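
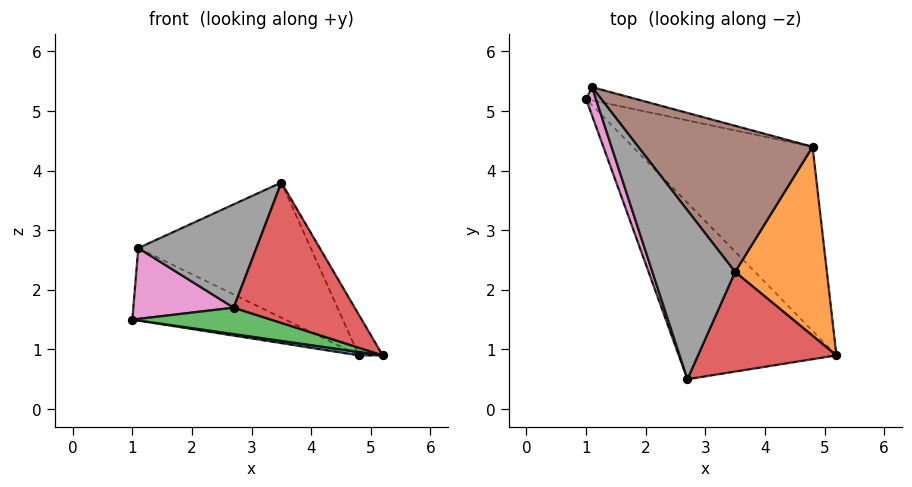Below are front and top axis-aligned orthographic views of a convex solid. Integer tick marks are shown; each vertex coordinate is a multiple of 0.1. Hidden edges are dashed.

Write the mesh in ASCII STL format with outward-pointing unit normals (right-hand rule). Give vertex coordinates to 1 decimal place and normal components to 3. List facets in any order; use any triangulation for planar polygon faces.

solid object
 facet normal -0.160 -0.018 -0.987
  outer loop
   vertex 4.8 4.4 0.9
   vertex 5.2 0.9 0.9
   vertex 1.0 5.2 1.5
  endloop
 endfacet
 facet normal 0.879 0.100 0.467
  outer loop
   vertex 3.5 2.3 3.8
   vertex 5.2 0.9 0.9
   vertex 4.8 4.4 0.9
  endloop
 endfacet
 facet normal -0.281 -0.142 -0.949
  outer loop
   vertex 2.7 0.5 1.7
   vertex 1.0 5.2 1.5
   vertex 5.2 0.9 0.9
  endloop
 endfacet
 facet normal 0.301 -0.778 0.552
  outer loop
   vertex 2.7 0.5 1.7
   vertex 5.2 0.9 0.9
   vertex 3.5 2.3 3.8
  endloop
 endfacet
 facet normal 0.176 0.968 -0.176
  outer loop
   vertex 1.1 5.4 2.7
   vertex 4.8 4.4 0.9
   vertex 1.0 5.2 1.5
  endloop
 endfacet
 facet normal 0.476 0.597 0.646
  outer loop
   vertex 1.1 5.4 2.7
   vertex 3.5 2.3 3.8
   vertex 4.8 4.4 0.9
  endloop
 endfacet
 facet normal -0.934 -0.332 0.133
  outer loop
   vertex 1.1 5.4 2.7
   vertex 1.0 5.2 1.5
   vertex 2.7 0.5 1.7
  endloop
 endfacet
 facet normal -0.729 -0.357 0.584
  outer loop
   vertex 1.1 5.4 2.7
   vertex 2.7 0.5 1.7
   vertex 3.5 2.3 3.8
  endloop
 endfacet
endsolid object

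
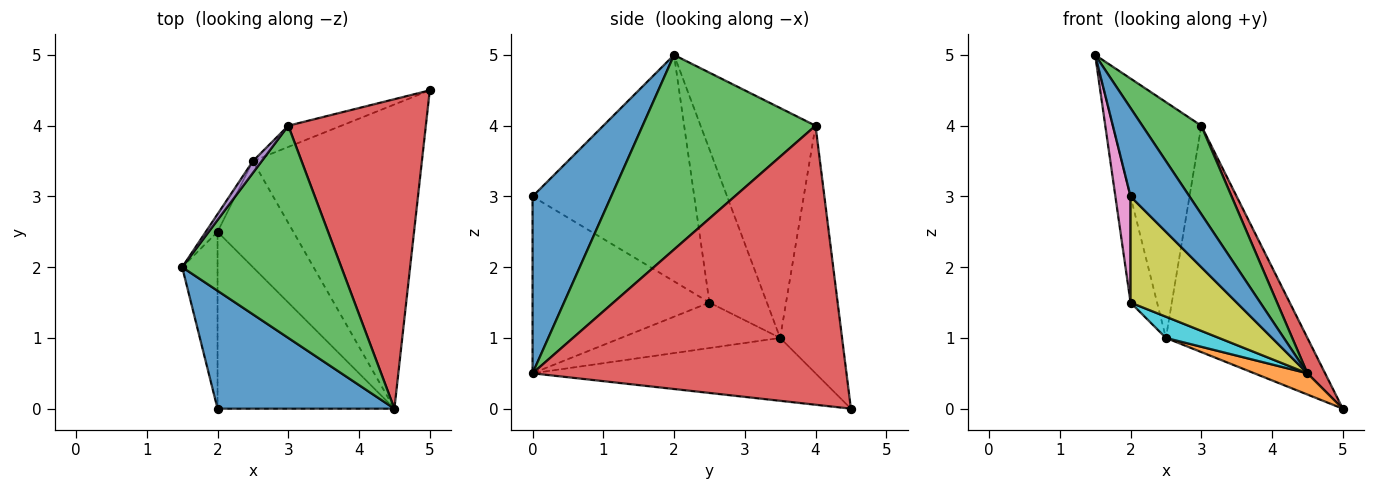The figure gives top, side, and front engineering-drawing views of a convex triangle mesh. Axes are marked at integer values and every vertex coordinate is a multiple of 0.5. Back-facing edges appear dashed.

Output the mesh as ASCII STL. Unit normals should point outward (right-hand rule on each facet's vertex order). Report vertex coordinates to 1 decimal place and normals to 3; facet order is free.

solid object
 facet normal 0.625 -0.469 0.625
  outer loop
   vertex 2.0 0.0 3.0
   vertex 4.5 0.0 0.5
   vertex 1.5 2.0 5.0
  endloop
 endfacet
 facet normal -0.348 -0.065 -0.935
  outer loop
   vertex 2.5 3.5 1.0
   vertex 5.0 4.5 0.0
   vertex 4.5 0.0 0.5
  endloop
 endfacet
 facet normal 0.748 -0.255 0.612
  outer loop
   vertex 3.0 4.0 4.0
   vertex 1.5 2.0 5.0
   vertex 4.5 0.0 0.5
  endloop
 endfacet
 facet normal 0.896 -0.050 0.442
  outer loop
   vertex 3.0 4.0 4.0
   vertex 4.5 0.0 0.5
   vertex 5.0 4.5 0.0
  endloop
 endfacet
 facet normal -0.792 0.609 0.030
  outer loop
   vertex 3.0 4.0 4.0
   vertex 2.5 3.5 1.0
   vertex 1.5 2.0 5.0
  endloop
 endfacet
 facet normal -0.399 0.913 -0.086
  outer loop
   vertex 3.0 4.0 4.0
   vertex 5.0 4.5 0.0
   vertex 2.5 3.5 1.0
  endloop
 endfacet
 facet normal -0.984 -0.092 -0.154
  outer loop
   vertex 2.0 2.5 1.5
   vertex 2.0 0.0 3.0
   vertex 1.5 2.0 5.0
  endloop
 endfacet
 facet normal -0.906 0.418 -0.070
  outer loop
   vertex 2.0 2.5 1.5
   vertex 1.5 2.0 5.0
   vertex 2.5 3.5 1.0
  endloop
 endfacet
 facet normal -0.651 -0.391 -0.651
  outer loop
   vertex 2.0 2.5 1.5
   vertex 4.5 0.0 0.5
   vertex 2.0 0.0 3.0
  endloop
 endfacet
 facet normal -0.507 -0.169 -0.845
  outer loop
   vertex 2.0 2.5 1.5
   vertex 2.5 3.5 1.0
   vertex 4.5 0.0 0.5
  endloop
 endfacet
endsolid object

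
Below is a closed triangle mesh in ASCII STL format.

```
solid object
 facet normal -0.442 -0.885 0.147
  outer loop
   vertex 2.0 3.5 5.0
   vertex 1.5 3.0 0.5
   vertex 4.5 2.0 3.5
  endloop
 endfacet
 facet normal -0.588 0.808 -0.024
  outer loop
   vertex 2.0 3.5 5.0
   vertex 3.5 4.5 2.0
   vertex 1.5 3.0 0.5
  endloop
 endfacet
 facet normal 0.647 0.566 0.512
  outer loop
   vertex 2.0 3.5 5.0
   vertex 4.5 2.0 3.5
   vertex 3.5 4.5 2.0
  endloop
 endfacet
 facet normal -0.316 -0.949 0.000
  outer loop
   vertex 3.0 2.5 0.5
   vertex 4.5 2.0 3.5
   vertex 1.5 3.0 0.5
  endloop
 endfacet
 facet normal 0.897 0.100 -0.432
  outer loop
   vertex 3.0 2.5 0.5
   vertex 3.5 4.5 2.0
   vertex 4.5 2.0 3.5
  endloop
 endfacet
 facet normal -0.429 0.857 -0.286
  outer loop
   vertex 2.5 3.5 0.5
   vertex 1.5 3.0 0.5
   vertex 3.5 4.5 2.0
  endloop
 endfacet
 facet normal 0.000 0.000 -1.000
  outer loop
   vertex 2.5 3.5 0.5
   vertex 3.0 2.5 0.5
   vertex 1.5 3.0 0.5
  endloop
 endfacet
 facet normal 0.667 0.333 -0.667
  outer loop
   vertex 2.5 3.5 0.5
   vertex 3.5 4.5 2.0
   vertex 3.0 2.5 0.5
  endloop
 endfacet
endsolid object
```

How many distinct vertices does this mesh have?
6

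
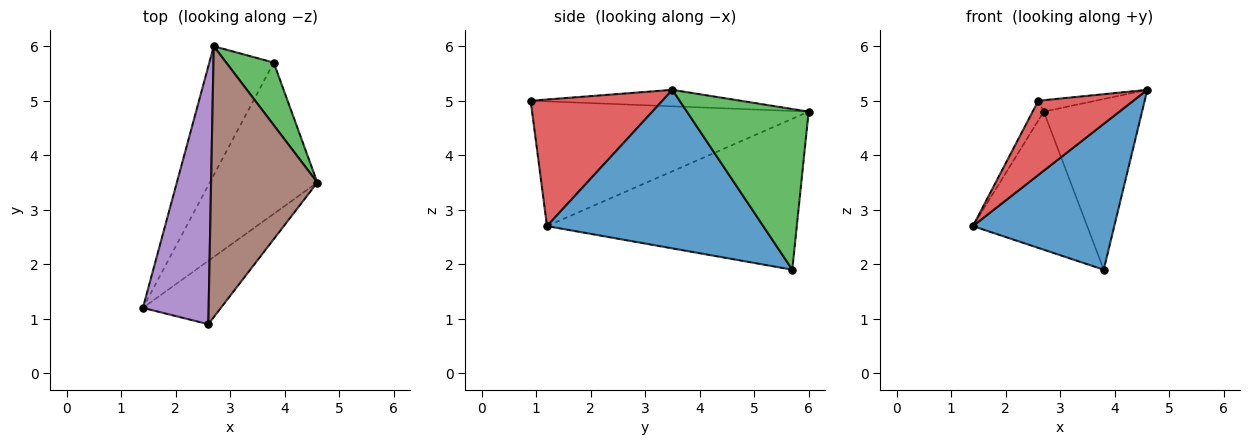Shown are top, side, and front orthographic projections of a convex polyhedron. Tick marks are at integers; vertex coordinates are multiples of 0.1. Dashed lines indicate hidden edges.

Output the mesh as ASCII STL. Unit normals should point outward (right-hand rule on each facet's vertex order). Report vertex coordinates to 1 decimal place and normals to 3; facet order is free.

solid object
 facet normal 0.728 -0.476 -0.494
  outer loop
   vertex 3.8 5.7 1.9
   vertex 4.6 3.5 5.2
   vertex 1.4 1.2 2.7
  endloop
 endfacet
 facet normal -0.848 0.388 -0.362
  outer loop
   vertex 3.8 5.7 1.9
   vertex 1.4 1.2 2.7
   vertex 2.7 6.0 4.8
  endloop
 endfacet
 facet normal 0.758 0.612 0.224
  outer loop
   vertex 3.8 5.7 1.9
   vertex 2.7 6.0 4.8
   vertex 4.6 3.5 5.2
  endloop
 endfacet
 facet normal 0.725 -0.524 -0.447
  outer loop
   vertex 2.6 0.9 5.0
   vertex 1.4 1.2 2.7
   vertex 4.6 3.5 5.2
  endloop
 endfacet
 facet normal -0.884 0.036 0.466
  outer loop
   vertex 2.6 0.9 5.0
   vertex 2.7 6.0 4.8
   vertex 1.4 1.2 2.7
  endloop
 endfacet
 facet normal -0.153 0.042 0.987
  outer loop
   vertex 2.6 0.9 5.0
   vertex 4.6 3.5 5.2
   vertex 2.7 6.0 4.8
  endloop
 endfacet
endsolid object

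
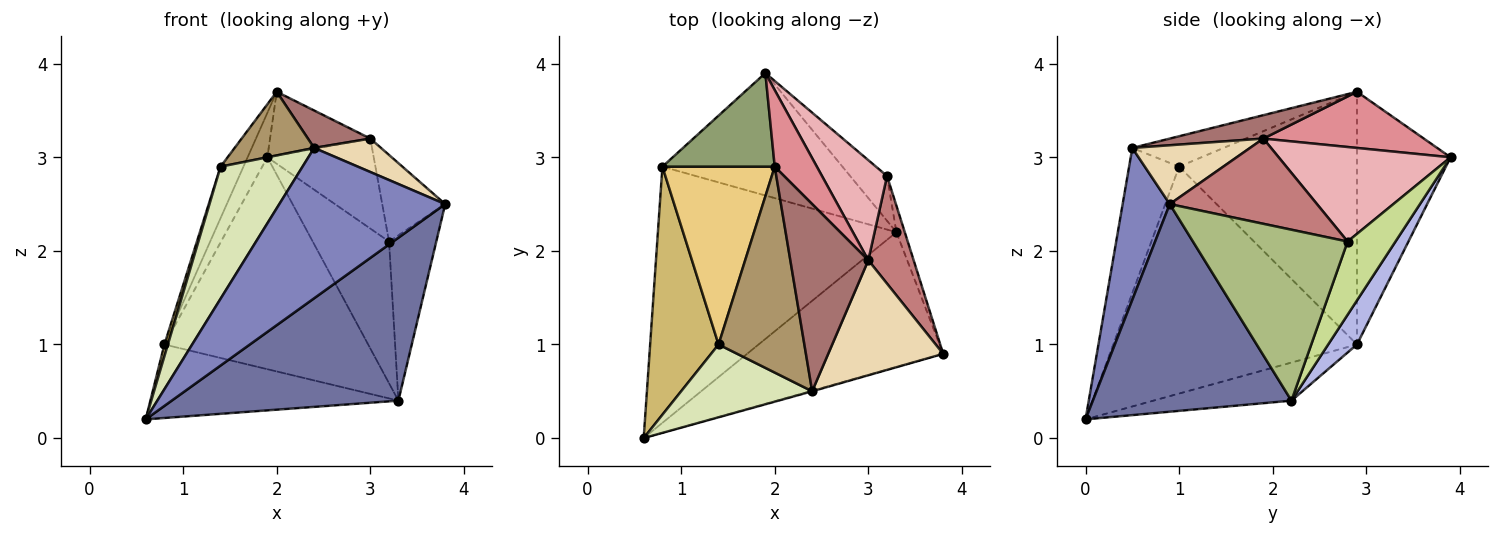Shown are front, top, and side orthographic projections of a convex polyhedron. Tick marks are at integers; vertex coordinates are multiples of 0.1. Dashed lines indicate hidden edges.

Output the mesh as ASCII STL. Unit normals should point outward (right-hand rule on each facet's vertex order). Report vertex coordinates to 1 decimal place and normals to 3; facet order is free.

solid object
 facet normal 0.559 -0.639 -0.528
  outer loop
   vertex 3.3 2.2 0.4
   vertex 3.8 0.9 2.5
   vertex 0.6 0.0 0.2
  endloop
 endfacet
 facet normal 0.273 -0.962 -0.004
  outer loop
   vertex 2.4 0.5 3.1
   vertex 0.6 0.0 0.2
   vertex 3.8 0.9 2.5
  endloop
 endfacet
 facet normal -0.152 0.273 -0.950
  outer loop
   vertex 0.8 2.9 1.0
   vertex 3.3 2.2 0.4
   vertex 0.6 0.0 0.2
  endloop
 endfacet
 facet normal 0.121 0.859 -0.497
  outer loop
   vertex 0.8 2.9 1.0
   vertex 1.9 3.9 3.0
   vertex 3.3 2.2 0.4
  endloop
 endfacet
 facet normal -0.897 0.189 0.399
  outer loop
   vertex 0.8 2.9 1.0
   vertex 2.0 2.9 3.7
   vertex 1.9 3.9 3.0
  endloop
 endfacet
 facet normal 0.955 0.292 -0.047
  outer loop
   vertex 3.2 2.8 2.1
   vertex 3.8 0.9 2.5
   vertex 3.3 2.2 0.4
  endloop
 endfacet
 facet normal 0.513 0.818 -0.259
  outer loop
   vertex 3.2 2.8 2.1
   vertex 3.3 2.2 0.4
   vertex 1.9 3.9 3.0
  endloop
 endfacet
 facet normal -0.471 -0.772 0.426
  outer loop
   vertex 1.4 1.0 2.9
   vertex 0.6 0.0 0.2
   vertex 2.4 0.5 3.1
  endloop
 endfacet
 facet normal -0.321 -0.280 0.905
  outer loop
   vertex 1.4 1.0 2.9
   vertex 2.4 0.5 3.1
   vertex 2.0 2.9 3.7
  endloop
 endfacet
 facet normal -0.957 -0.014 0.289
  outer loop
   vertex 1.4 1.0 2.9
   vertex 0.8 2.9 1.0
   vertex 0.6 0.0 0.2
  endloop
 endfacet
 facet normal -0.908 0.117 0.403
  outer loop
   vertex 1.4 1.0 2.9
   vertex 2.0 2.9 3.7
   vertex 0.8 2.9 1.0
  endloop
 endfacet
 facet normal 0.441 -0.251 0.862
  outer loop
   vertex 3.0 1.9 3.2
   vertex 2.4 0.5 3.1
   vertex 3.8 0.9 2.5
  endloop
 endfacet
 facet normal 0.282 -0.188 0.941
  outer loop
   vertex 3.0 1.9 3.2
   vertex 2.0 2.9 3.7
   vertex 2.4 0.5 3.1
  endloop
 endfacet
 facet normal 0.826 0.353 0.439
  outer loop
   vertex 3.0 1.9 3.2
   vertex 3.8 0.9 2.5
   vertex 3.2 2.8 2.1
  endloop
 endfacet
 facet normal 0.716 0.447 0.537
  outer loop
   vertex 3.0 1.9 3.2
   vertex 1.9 3.9 3.0
   vertex 2.0 2.9 3.7
  endloop
 endfacet
 facet normal 0.734 0.454 0.505
  outer loop
   vertex 3.0 1.9 3.2
   vertex 3.2 2.8 2.1
   vertex 1.9 3.9 3.0
  endloop
 endfacet
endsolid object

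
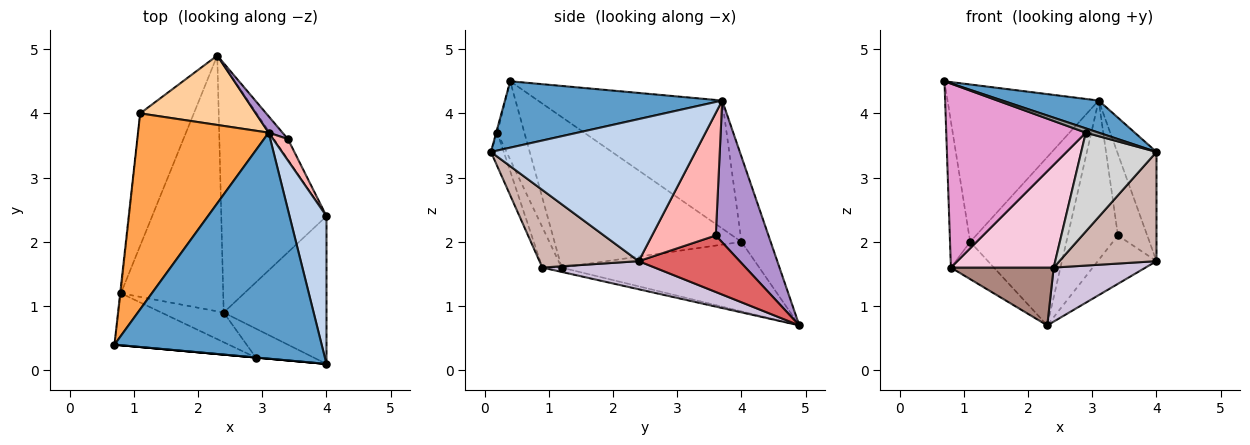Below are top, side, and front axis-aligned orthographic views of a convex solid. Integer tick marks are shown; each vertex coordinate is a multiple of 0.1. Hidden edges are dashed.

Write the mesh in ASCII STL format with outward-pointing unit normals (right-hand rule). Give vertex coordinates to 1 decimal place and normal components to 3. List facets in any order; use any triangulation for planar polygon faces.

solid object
 facet normal 0.302 -0.134 0.944
  outer loop
   vertex 3.1 3.7 4.2
   vertex 0.7 0.4 4.5
   vertex 4.0 0.1 3.4
  endloop
 endfacet
 facet normal 0.951 0.183 0.247
  outer loop
   vertex 3.1 3.7 4.2
   vertex 4.0 0.1 3.4
   vertex 4.0 2.4 1.7
  endloop
 endfacet
 facet normal -0.607 0.498 0.620
  outer loop
   vertex 1.1 4.0 2.0
   vertex 0.7 0.4 4.5
   vertex 3.1 3.7 4.2
  endloop
 endfacet
 facet normal -0.270 0.890 0.367
  outer loop
   vertex 1.1 4.0 2.0
   vertex 3.1 3.7 4.2
   vertex 2.3 4.9 0.7
  endloop
 endfacet
 facet normal -0.994 0.107 -0.005
  outer loop
   vertex 1.1 4.0 2.0
   vertex 0.8 1.2 1.6
   vertex 0.7 0.4 4.5
  endloop
 endfacet
 facet normal -0.780 0.170 -0.602
  outer loop
   vertex 1.1 4.0 2.0
   vertex 2.3 4.9 0.7
   vertex 0.8 1.2 1.6
  endloop
 endfacet
 facet normal 0.846 0.492 -0.208
  outer loop
   vertex 3.4 3.6 2.1
   vertex 4.0 2.4 1.7
   vertex 2.3 4.9 0.7
  endloop
 endfacet
 facet normal 0.903 0.415 0.109
  outer loop
   vertex 3.4 3.6 2.1
   vertex 3.1 3.7 4.2
   vertex 4.0 2.4 1.7
  endloop
 endfacet
 facet normal 0.723 0.687 0.071
  outer loop
   vertex 3.4 3.6 2.1
   vertex 2.3 4.9 0.7
   vertex 3.1 3.7 4.2
  endloop
 endfacet
 facet normal 0.253 -0.206 -0.945
  outer loop
   vertex 2.4 0.9 1.6
   vertex 2.3 4.9 0.7
   vertex 4.0 2.4 1.7
  endloop
 endfacet
 facet normal -0.041 -0.220 -0.975
  outer loop
   vertex 2.4 0.9 1.6
   vertex 0.8 1.2 1.6
   vertex 2.3 4.9 0.7
  endloop
 endfacet
 facet normal 0.519 -0.508 -0.687
  outer loop
   vertex 2.4 0.9 1.6
   vertex 4.0 2.4 1.7
   vertex 4.0 0.1 3.4
  endloop
 endfacet
 facet normal -0.183 -0.946 -0.267
  outer loop
   vertex 2.9 0.2 3.7
   vertex 0.7 0.4 4.5
   vertex 0.8 1.2 1.6
  endloop
 endfacet
 facet normal -0.177 -0.946 -0.273
  outer loop
   vertex 2.9 0.2 3.7
   vertex 0.8 1.2 1.6
   vertex 2.4 0.9 1.6
  endloop
 endfacet
 facet normal -0.091 -0.996 0.000
  outer loop
   vertex 2.9 0.2 3.7
   vertex 4.0 0.1 3.4
   vertex 0.7 0.4 4.5
  endloop
 endfacet
 facet normal -0.162 -0.947 -0.277
  outer loop
   vertex 2.9 0.2 3.7
   vertex 2.4 0.9 1.6
   vertex 4.0 0.1 3.4
  endloop
 endfacet
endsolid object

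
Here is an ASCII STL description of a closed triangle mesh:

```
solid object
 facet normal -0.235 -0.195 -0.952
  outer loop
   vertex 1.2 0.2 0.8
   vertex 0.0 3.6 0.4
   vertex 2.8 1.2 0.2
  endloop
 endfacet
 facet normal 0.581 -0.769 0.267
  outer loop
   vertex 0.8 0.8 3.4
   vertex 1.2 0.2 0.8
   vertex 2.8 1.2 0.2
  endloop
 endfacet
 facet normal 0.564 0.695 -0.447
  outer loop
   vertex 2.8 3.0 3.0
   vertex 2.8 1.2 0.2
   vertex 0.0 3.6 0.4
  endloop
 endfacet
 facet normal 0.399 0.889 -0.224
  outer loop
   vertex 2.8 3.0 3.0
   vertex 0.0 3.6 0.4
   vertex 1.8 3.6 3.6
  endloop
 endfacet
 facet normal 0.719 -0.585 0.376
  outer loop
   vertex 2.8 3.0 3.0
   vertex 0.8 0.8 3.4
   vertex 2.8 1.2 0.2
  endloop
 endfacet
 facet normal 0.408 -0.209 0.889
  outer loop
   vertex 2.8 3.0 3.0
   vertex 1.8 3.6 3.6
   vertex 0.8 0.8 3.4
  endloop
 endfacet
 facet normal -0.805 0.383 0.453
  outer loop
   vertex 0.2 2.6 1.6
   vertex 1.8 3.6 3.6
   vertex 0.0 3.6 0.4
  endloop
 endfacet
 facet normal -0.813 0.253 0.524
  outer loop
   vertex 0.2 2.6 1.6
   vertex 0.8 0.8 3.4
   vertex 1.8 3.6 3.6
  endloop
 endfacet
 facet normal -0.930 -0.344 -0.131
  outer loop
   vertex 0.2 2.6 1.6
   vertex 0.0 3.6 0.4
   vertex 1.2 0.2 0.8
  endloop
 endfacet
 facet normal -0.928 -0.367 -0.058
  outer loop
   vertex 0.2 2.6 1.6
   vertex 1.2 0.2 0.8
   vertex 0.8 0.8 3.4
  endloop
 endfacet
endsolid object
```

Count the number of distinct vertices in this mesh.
7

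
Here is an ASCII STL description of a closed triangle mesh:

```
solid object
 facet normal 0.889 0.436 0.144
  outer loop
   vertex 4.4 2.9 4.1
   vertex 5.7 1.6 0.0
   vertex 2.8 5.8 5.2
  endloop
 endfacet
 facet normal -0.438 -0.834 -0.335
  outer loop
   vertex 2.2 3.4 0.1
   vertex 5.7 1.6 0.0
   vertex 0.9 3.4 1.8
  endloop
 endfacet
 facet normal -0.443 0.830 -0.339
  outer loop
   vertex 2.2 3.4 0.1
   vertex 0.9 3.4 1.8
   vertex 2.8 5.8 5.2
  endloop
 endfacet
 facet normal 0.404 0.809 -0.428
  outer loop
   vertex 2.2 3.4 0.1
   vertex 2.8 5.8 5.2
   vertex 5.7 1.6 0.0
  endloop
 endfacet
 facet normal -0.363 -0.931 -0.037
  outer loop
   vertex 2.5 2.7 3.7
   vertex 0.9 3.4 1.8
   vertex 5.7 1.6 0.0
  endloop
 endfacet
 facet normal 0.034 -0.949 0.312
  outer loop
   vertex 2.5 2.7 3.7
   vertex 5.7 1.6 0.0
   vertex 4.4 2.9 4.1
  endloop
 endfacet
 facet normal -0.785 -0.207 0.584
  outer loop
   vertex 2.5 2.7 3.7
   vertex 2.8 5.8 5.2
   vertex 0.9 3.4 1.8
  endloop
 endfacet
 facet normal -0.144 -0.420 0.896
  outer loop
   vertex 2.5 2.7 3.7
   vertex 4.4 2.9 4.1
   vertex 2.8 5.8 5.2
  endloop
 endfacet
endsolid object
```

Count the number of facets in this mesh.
8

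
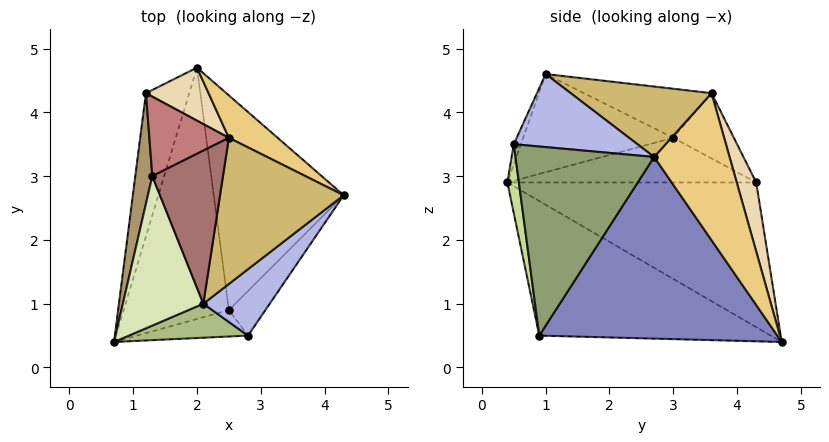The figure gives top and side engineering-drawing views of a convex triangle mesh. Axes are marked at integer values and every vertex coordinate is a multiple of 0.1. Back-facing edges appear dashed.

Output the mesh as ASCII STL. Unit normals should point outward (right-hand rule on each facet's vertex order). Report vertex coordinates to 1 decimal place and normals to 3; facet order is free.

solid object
 facet normal -0.782 -0.119 -0.611
  outer loop
   vertex 2.5 0.9 0.5
   vertex 0.7 0.4 2.9
   vertex 2.0 4.7 0.4
  endloop
 endfacet
 facet normal 0.810 0.091 -0.579
  outer loop
   vertex 2.5 0.9 0.5
   vertex 2.0 4.7 0.4
   vertex 4.3 2.7 3.3
  endloop
 endfacet
 facet normal -0.951 0.122 -0.285
  outer loop
   vertex 1.2 4.3 2.9
   vertex 2.0 4.7 0.4
   vertex 0.7 0.4 2.9
  endloop
 endfacet
 facet normal 0.677 -0.405 0.615
  outer loop
   vertex 2.8 0.5 3.5
   vertex 4.3 2.7 3.3
   vertex 2.1 1.0 4.6
  endloop
 endfacet
 facet normal 0.809 -0.566 -0.156
  outer loop
   vertex 2.8 0.5 3.5
   vertex 2.5 0.9 0.5
   vertex 4.3 2.7 3.3
  endloop
 endfacet
 facet normal -0.064 -0.923 0.379
  outer loop
   vertex 2.8 0.5 3.5
   vertex 2.1 1.0 4.6
   vertex 0.7 0.4 2.9
  endloop
 endfacet
 facet normal 0.087 -0.986 -0.140
  outer loop
   vertex 2.8 0.5 3.5
   vertex 0.7 0.4 2.9
   vertex 2.5 0.9 0.5
  endloop
 endfacet
 facet normal -0.773 0.008 0.634
  outer loop
   vertex 1.3 3.0 3.6
   vertex 0.7 0.4 2.9
   vertex 2.1 1.0 4.6
  endloop
 endfacet
 facet normal -0.928 0.119 0.353
  outer loop
   vertex 1.3 3.0 3.6
   vertex 1.2 4.3 2.9
   vertex 0.7 0.4 2.9
  endloop
 endfacet
 facet normal 0.495 0.024 0.869
  outer loop
   vertex 2.5 3.6 4.3
   vertex 2.1 1.0 4.6
   vertex 4.3 2.7 3.3
  endloop
 endfacet
 facet normal 0.515 0.840 0.171
  outer loop
   vertex 2.5 3.6 4.3
   vertex 4.3 2.7 3.3
   vertex 2.0 4.7 0.4
  endloop
 endfacet
 facet normal 0.256 0.939 0.232
  outer loop
   vertex 2.5 3.6 4.3
   vertex 2.0 4.7 0.4
   vertex 1.2 4.3 2.9
  endloop
 endfacet
 facet normal -0.561 0.180 0.808
  outer loop
   vertex 2.5 3.6 4.3
   vertex 1.3 3.0 3.6
   vertex 2.1 1.0 4.6
  endloop
 endfacet
 facet normal -0.596 0.345 0.725
  outer loop
   vertex 2.5 3.6 4.3
   vertex 1.2 4.3 2.9
   vertex 1.3 3.0 3.6
  endloop
 endfacet
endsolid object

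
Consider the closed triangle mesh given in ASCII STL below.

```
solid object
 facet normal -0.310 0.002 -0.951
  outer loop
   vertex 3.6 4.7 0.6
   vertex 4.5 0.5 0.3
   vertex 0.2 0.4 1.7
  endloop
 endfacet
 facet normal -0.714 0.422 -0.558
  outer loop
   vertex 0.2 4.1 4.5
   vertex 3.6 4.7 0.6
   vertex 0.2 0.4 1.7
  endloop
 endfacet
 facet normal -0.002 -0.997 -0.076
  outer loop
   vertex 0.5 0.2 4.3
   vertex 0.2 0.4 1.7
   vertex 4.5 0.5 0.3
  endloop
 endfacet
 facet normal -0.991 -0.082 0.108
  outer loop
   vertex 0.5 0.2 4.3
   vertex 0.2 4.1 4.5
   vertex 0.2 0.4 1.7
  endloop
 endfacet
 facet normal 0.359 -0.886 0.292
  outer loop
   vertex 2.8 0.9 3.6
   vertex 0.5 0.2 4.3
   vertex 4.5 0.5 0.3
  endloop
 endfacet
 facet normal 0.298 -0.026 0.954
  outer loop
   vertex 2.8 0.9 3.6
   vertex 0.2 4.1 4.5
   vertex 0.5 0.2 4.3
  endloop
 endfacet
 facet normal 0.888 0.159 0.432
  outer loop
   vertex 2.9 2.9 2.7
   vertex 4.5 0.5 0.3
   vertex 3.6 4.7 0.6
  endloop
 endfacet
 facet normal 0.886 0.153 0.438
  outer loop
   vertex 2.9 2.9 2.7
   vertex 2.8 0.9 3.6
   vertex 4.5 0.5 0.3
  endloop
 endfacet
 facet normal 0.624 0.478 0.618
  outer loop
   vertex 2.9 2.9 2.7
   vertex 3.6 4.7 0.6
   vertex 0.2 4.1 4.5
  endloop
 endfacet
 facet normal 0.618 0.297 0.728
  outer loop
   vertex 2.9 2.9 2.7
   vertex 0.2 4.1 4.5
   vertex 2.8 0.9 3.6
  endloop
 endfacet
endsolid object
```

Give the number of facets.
10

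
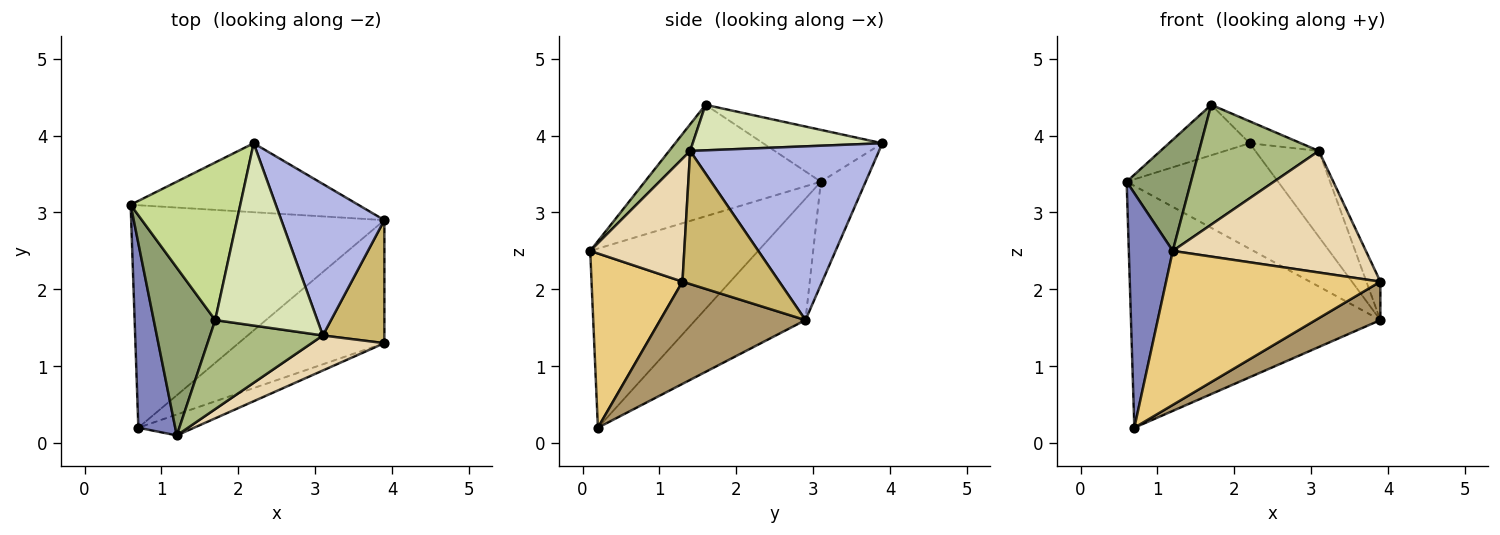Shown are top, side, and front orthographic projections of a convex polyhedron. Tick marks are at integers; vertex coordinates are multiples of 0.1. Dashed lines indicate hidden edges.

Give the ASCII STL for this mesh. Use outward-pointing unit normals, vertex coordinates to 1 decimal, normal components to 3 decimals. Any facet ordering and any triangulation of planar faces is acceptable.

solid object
 facet normal -0.309 0.700 -0.644
  outer loop
   vertex 0.7 0.2 0.2
   vertex 0.6 3.1 3.4
   vertex 3.9 2.9 1.6
  endloop
 endfacet
 facet normal -0.949 -0.248 0.195
  outer loop
   vertex 0.7 0.2 0.2
   vertex 1.2 0.1 2.5
   vertex 0.6 3.1 3.4
  endloop
 endfacet
 facet normal -0.240 0.813 -0.531
  outer loop
   vertex 2.2 3.9 3.9
   vertex 3.9 2.9 1.6
   vertex 0.6 3.1 3.4
  endloop
 endfacet
 facet normal 0.826 0.278 0.490
  outer loop
   vertex 2.2 3.9 3.9
   vertex 3.1 1.4 3.8
   vertex 3.9 2.9 1.6
  endloop
 endfacet
 facet normal -0.834 -0.305 0.460
  outer loop
   vertex 1.7 1.6 4.4
   vertex 0.6 3.1 3.4
   vertex 1.2 0.1 2.5
  endloop
 endfacet
 facet normal 0.140 -0.795 0.591
  outer loop
   vertex 1.7 1.6 4.4
   vertex 1.2 0.1 2.5
   vertex 3.1 1.4 3.8
  endloop
 endfacet
 facet normal -0.410 0.278 0.868
  outer loop
   vertex 1.7 1.6 4.4
   vertex 2.2 3.9 3.9
   vertex 0.6 3.1 3.4
  endloop
 endfacet
 facet normal 0.405 0.109 0.908
  outer loop
   vertex 1.7 1.6 4.4
   vertex 3.1 1.4 3.8
   vertex 2.2 3.9 3.9
  endloop
 endfacet
 facet normal 0.556 -0.248 -0.793
  outer loop
   vertex 3.9 1.3 2.1
   vertex 0.7 0.2 0.2
   vertex 3.9 2.9 1.6
  endloop
 endfacet
 facet normal 0.900 0.130 0.416
  outer loop
   vertex 3.9 1.3 2.1
   vertex 3.9 2.9 1.6
   vertex 3.1 1.4 3.8
  endloop
 endfacet
 facet normal 0.388 -0.913 -0.124
  outer loop
   vertex 3.9 1.3 2.1
   vertex 1.2 0.1 2.5
   vertex 0.7 0.2 0.2
  endloop
 endfacet
 facet normal 0.424 -0.870 0.251
  outer loop
   vertex 3.9 1.3 2.1
   vertex 3.1 1.4 3.8
   vertex 1.2 0.1 2.5
  endloop
 endfacet
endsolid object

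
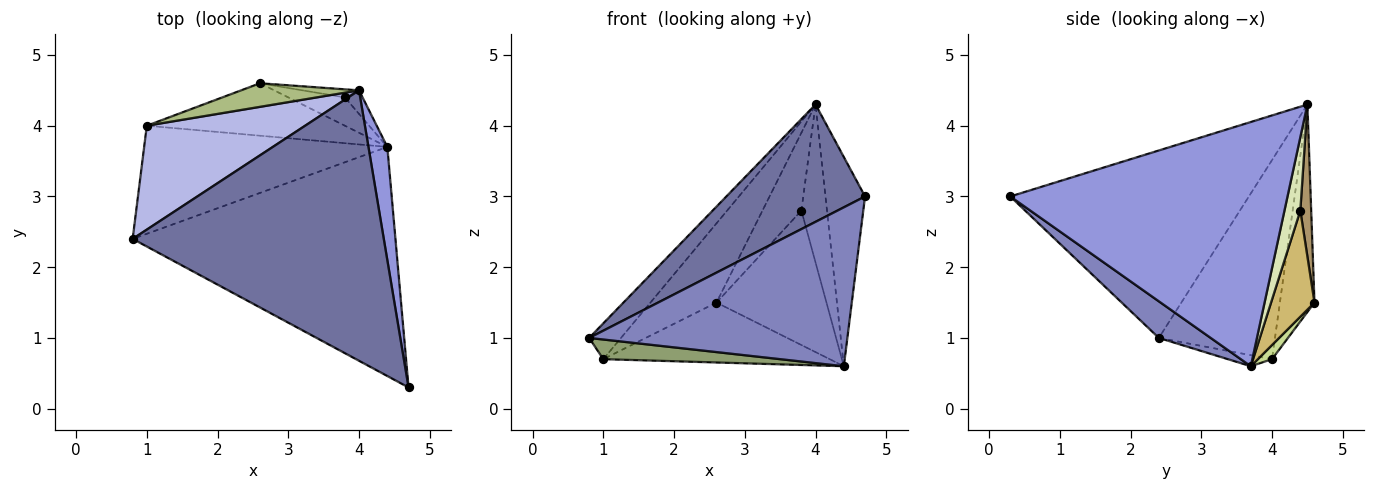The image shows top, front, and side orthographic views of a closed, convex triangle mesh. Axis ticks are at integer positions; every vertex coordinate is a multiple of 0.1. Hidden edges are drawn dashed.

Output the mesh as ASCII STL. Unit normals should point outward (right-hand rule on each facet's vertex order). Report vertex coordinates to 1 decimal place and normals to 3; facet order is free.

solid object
 facet normal -0.565 -0.328 0.757
  outer loop
   vertex 4.0 4.5 4.3
   vertex 0.8 2.4 1.0
   vertex 4.7 0.3 3.0
  endloop
 endfacet
 facet normal 0.114 -0.566 -0.816
  outer loop
   vertex 4.4 3.7 0.6
   vertex 4.7 0.3 3.0
   vertex 0.8 2.4 1.0
  endloop
 endfacet
 facet normal 0.987 0.141 0.076
  outer loop
   vertex 4.4 3.7 0.6
   vertex 4.0 4.5 4.3
   vertex 4.7 0.3 3.0
  endloop
 endfacet
 facet normal -0.765 0.210 0.609
  outer loop
   vertex 1.0 4.0 0.7
   vertex 0.8 2.4 1.0
   vertex 4.0 4.5 4.3
  endloop
 endfacet
 facet normal -0.045 -0.179 -0.983
  outer loop
   vertex 1.0 4.0 0.7
   vertex 4.4 3.7 0.6
   vertex 0.8 2.4 1.0
  endloop
 endfacet
 facet normal -0.449 0.857 0.255
  outer loop
   vertex 2.6 4.6 1.5
   vertex 1.0 4.0 0.7
   vertex 4.0 4.5 4.3
  endloop
 endfacet
 facet normal 0.047 0.752 -0.658
  outer loop
   vertex 2.6 4.6 1.5
   vertex 4.4 3.7 0.6
   vertex 1.0 4.0 0.7
  endloop
 endfacet
 facet normal 0.522 0.843 -0.126
  outer loop
   vertex 3.8 4.4 2.8
   vertex 4.0 4.5 4.3
   vertex 4.4 3.7 0.6
  endloop
 endfacet
 facet normal 0.268 0.958 -0.100
  outer loop
   vertex 3.8 4.4 2.8
   vertex 2.6 4.6 1.5
   vertex 4.0 4.5 4.3
  endloop
 endfacet
 facet normal 0.360 0.913 -0.192
  outer loop
   vertex 3.8 4.4 2.8
   vertex 4.4 3.7 0.6
   vertex 2.6 4.6 1.5
  endloop
 endfacet
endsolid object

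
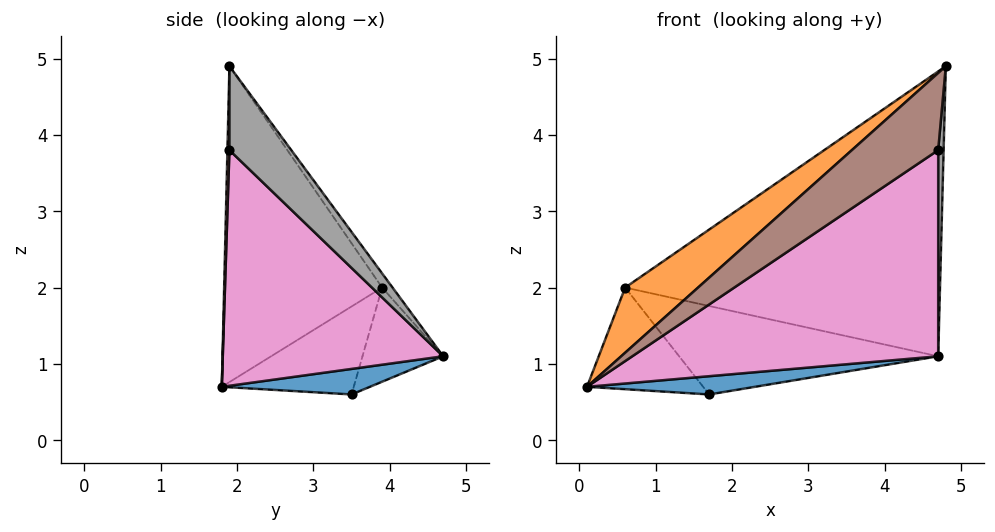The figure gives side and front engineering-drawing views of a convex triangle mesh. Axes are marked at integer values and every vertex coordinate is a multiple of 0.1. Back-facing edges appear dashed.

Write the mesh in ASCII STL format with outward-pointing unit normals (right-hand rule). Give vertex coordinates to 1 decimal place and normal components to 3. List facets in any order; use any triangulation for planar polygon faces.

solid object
 facet normal 0.277 -0.314 -0.908
  outer loop
   vertex 1.7 3.5 0.6
   vertex 4.7 4.7 1.1
   vertex 0.1 1.8 0.7
  endloop
 endfacet
 facet normal -0.634 -0.292 0.716
  outer loop
   vertex 0.6 3.9 2.0
   vertex 0.1 1.8 0.7
   vertex 4.8 1.9 4.9
  endloop
 endfacet
 facet normal -0.592 0.521 -0.614
  outer loop
   vertex 0.6 3.9 2.0
   vertex 1.7 3.5 0.6
   vertex 0.1 1.8 0.7
  endloop
 endfacet
 facet normal -0.027 0.804 0.593
  outer loop
   vertex 0.6 3.9 2.0
   vertex 4.8 1.9 4.9
   vertex 4.7 4.7 1.1
  endloop
 endfacet
 facet normal -0.265 0.852 -0.452
  outer loop
   vertex 0.6 3.9 2.0
   vertex 4.7 4.7 1.1
   vertex 1.7 3.5 0.6
  endloop
 endfacet
 facet normal 0.023 -1.000 -0.002
  outer loop
   vertex 4.7 1.9 3.8
   vertex 4.8 1.9 4.9
   vertex 0.1 1.8 0.7
  endloop
 endfacet
 facet normal 0.447 -0.621 -0.644
  outer loop
   vertex 4.7 1.9 3.8
   vertex 0.1 1.8 0.7
   vertex 4.7 4.7 1.1
  endloop
 endfacet
 facet normal 0.992 -0.087 -0.090
  outer loop
   vertex 4.7 1.9 3.8
   vertex 4.7 4.7 1.1
   vertex 4.8 1.9 4.9
  endloop
 endfacet
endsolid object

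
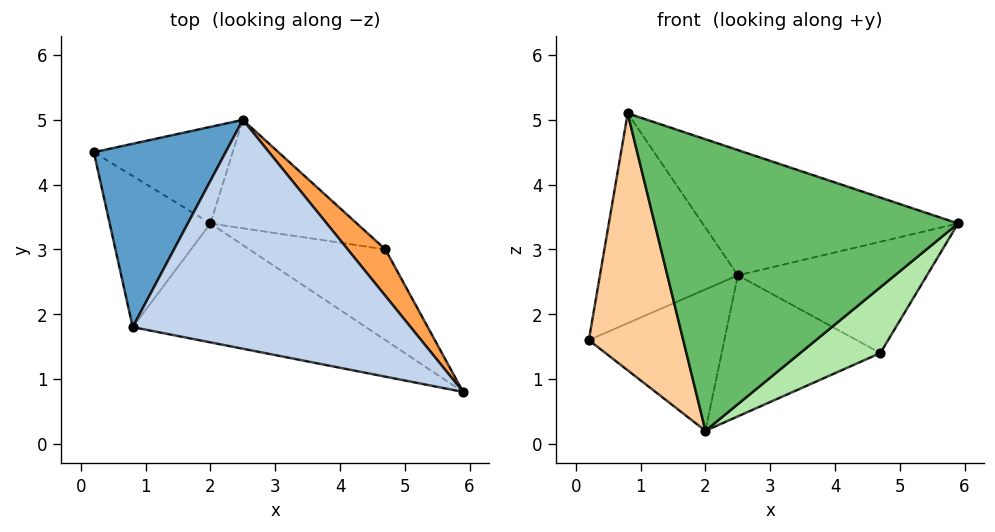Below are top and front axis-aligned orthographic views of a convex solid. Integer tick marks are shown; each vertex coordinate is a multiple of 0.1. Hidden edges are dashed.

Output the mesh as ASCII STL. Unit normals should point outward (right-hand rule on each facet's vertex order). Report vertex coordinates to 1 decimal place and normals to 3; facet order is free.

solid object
 facet normal -0.410 0.687 0.600
  outer loop
   vertex 2.5 5.0 2.6
   vertex 0.2 4.5 1.6
   vertex 0.8 1.8 5.1
  endloop
 endfacet
 facet normal 0.361 0.448 0.818
  outer loop
   vertex 2.5 5.0 2.6
   vertex 0.8 1.8 5.1
   vertex 5.9 0.8 3.4
  endloop
 endfacet
 facet normal 0.724 0.637 0.266
  outer loop
   vertex 4.7 3.0 1.4
   vertex 2.5 5.0 2.6
   vertex 5.9 0.8 3.4
  endloop
 endfacet
 facet normal -0.677 -0.634 -0.373
  outer loop
   vertex 2.0 3.4 0.2
   vertex 0.8 1.8 5.1
   vertex 0.2 4.5 1.6
  endloop
 endfacet
 facet normal -0.294 -0.885 -0.361
  outer loop
   vertex 2.0 3.4 0.2
   vertex 5.9 0.8 3.4
   vertex 0.8 1.8 5.1
  endloop
 endfacet
 facet normal 0.263 -0.566 -0.781
  outer loop
   vertex 2.0 3.4 0.2
   vertex 4.7 3.0 1.4
   vertex 5.9 0.8 3.4
  endloop
 endfacet
 facet normal 0.066 0.824 -0.563
  outer loop
   vertex 2.0 3.4 0.2
   vertex 0.2 4.5 1.6
   vertex 2.5 5.0 2.6
  endloop
 endfacet
 facet normal 0.362 0.739 -0.568
  outer loop
   vertex 2.0 3.4 0.2
   vertex 2.5 5.0 2.6
   vertex 4.7 3.0 1.4
  endloop
 endfacet
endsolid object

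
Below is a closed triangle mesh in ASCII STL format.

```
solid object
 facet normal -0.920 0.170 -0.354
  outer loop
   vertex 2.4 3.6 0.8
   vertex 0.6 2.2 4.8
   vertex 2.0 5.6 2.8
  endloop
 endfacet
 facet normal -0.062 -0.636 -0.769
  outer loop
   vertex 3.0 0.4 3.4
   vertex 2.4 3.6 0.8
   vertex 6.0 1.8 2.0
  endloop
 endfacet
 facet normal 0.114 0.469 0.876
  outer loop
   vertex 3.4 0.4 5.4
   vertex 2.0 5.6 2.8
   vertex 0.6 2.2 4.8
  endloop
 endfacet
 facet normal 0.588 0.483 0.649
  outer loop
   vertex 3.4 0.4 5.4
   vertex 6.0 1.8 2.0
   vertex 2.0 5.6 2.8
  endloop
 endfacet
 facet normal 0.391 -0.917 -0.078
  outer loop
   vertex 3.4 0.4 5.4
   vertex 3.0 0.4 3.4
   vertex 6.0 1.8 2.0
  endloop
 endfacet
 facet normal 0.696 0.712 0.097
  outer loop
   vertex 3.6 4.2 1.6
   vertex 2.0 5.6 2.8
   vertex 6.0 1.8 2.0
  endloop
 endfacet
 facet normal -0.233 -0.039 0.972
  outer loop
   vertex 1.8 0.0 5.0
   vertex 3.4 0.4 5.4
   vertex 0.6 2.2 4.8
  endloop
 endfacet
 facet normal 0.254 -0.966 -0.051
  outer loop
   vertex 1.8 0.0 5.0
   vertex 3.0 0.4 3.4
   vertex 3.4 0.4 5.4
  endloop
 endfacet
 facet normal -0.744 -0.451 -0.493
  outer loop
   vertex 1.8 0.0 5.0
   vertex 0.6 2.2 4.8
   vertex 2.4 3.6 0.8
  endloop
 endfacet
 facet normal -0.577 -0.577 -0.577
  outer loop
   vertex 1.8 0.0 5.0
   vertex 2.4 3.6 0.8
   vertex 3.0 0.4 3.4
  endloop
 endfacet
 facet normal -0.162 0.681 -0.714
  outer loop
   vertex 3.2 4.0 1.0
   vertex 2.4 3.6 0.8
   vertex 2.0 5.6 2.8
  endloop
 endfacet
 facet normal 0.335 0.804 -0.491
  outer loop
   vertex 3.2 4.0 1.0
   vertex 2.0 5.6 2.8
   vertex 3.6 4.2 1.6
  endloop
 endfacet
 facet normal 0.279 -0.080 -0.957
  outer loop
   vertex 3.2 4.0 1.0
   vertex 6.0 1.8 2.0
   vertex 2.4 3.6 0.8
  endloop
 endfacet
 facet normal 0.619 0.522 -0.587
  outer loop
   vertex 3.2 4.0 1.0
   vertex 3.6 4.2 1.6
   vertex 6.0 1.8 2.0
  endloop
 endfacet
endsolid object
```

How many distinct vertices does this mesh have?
9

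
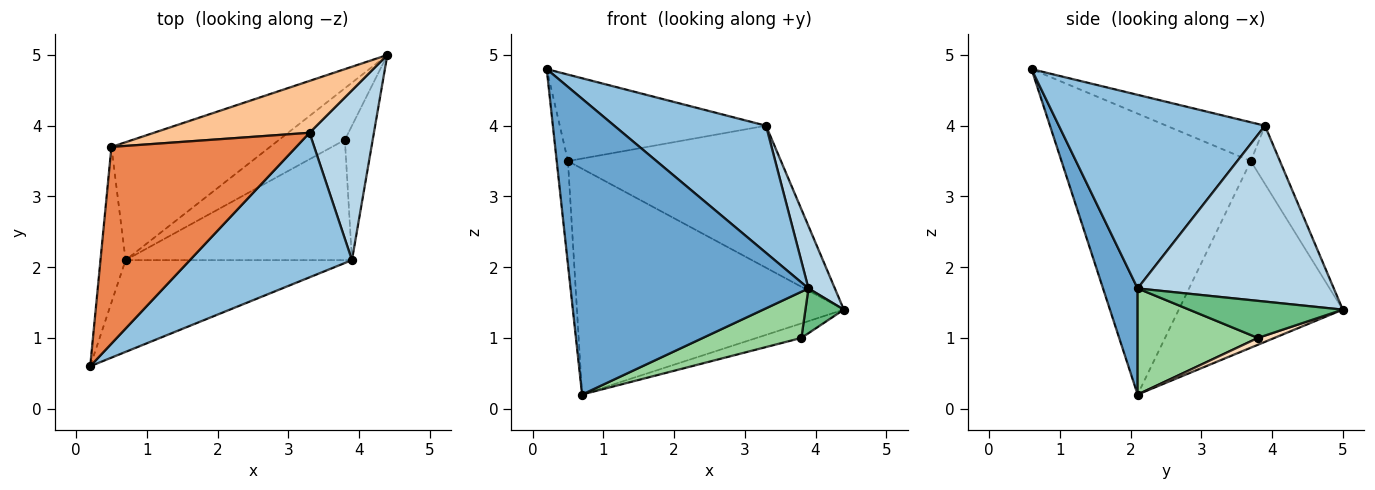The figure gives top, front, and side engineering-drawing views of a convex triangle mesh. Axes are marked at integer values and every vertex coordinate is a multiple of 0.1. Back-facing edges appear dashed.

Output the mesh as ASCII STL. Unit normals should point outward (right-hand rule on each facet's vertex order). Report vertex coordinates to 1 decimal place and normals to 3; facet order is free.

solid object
 facet normal 0.138 -0.946 -0.294
  outer loop
   vertex 3.9 2.1 1.7
   vertex 0.2 0.6 4.8
   vertex 0.7 2.1 0.2
  endloop
 endfacet
 facet normal 0.668 -0.492 0.559
  outer loop
   vertex 3.9 2.1 1.7
   vertex 3.3 3.9 4.0
   vertex 0.2 0.6 4.8
  endloop
 endfacet
 facet normal 0.932 -0.125 0.341
  outer loop
   vertex 3.9 2.1 1.7
   vertex 4.4 5.0 1.4
   vertex 3.3 3.9 4.0
  endloop
 endfacet
 facet normal -0.994 0.059 -0.089
  outer loop
   vertex 0.5 3.7 3.5
   vertex 0.7 2.1 0.2
   vertex 0.2 0.6 4.8
  endloop
 endfacet
 facet normal -0.189 0.395 0.899
  outer loop
   vertex 0.5 3.7 3.5
   vertex 0.2 0.6 4.8
   vertex 3.3 3.9 4.0
  endloop
 endfacet
 facet normal -0.478 0.778 -0.406
  outer loop
   vertex 0.5 3.7 3.5
   vertex 4.4 5.0 1.4
   vertex 0.7 2.1 0.2
  endloop
 endfacet
 facet normal -0.127 0.932 0.340
  outer loop
   vertex 0.5 3.7 3.5
   vertex 3.3 3.9 4.0
   vertex 4.4 5.0 1.4
  endloop
 endfacet
 facet normal 0.099 0.270 -0.958
  outer loop
   vertex 3.8 3.8 1.0
   vertex 0.7 2.1 0.2
   vertex 4.4 5.0 1.4
  endloop
 endfacet
 facet normal 0.784 -0.196 -0.588
  outer loop
   vertex 3.8 3.8 1.0
   vertex 4.4 5.0 1.4
   vertex 3.9 2.1 1.7
  endloop
 endfacet
 facet normal 0.401 -0.329 -0.855
  outer loop
   vertex 3.8 3.8 1.0
   vertex 3.9 2.1 1.7
   vertex 0.7 2.1 0.2
  endloop
 endfacet
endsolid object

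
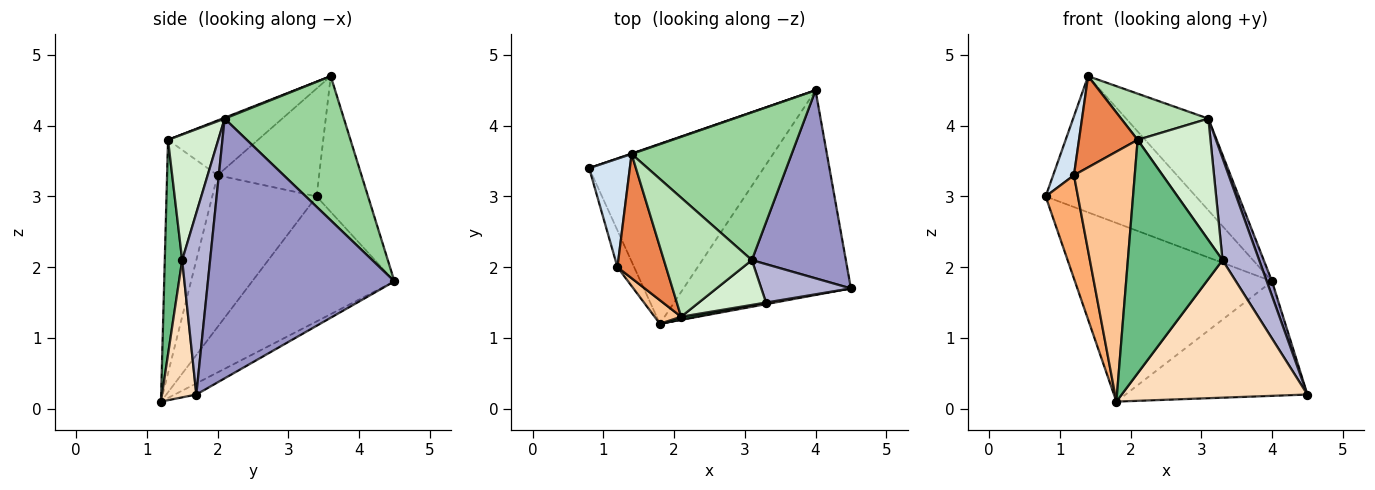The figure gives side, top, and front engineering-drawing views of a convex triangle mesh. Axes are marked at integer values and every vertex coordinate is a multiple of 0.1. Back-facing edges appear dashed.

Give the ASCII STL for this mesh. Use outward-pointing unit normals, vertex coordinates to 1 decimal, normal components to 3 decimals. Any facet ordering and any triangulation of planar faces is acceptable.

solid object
 facet normal -0.324 0.946 0.003
  outer loop
   vertex 1.4 3.6 4.7
   vertex 4.0 4.5 1.8
   vertex 0.8 3.4 3.0
  endloop
 endfacet
 facet normal -0.453 0.628 -0.633
  outer loop
   vertex 1.8 1.2 0.1
   vertex 0.8 3.4 3.0
   vertex 4.0 4.5 1.8
  endloop
 endfacet
 facet normal -0.058 0.487 -0.871
  outer loop
   vertex 1.8 1.2 0.1
   vertex 4.0 4.5 1.8
   vertex 4.5 1.7 0.2
  endloop
 endfacet
 facet normal -0.919 -0.188 0.346
  outer loop
   vertex 1.2 2.0 3.3
   vertex 1.4 3.6 4.7
   vertex 0.8 3.4 3.0
  endloop
 endfacet
 facet normal -0.672 -0.438 0.597
  outer loop
   vertex 1.2 2.0 3.3
   vertex 2.1 1.3 3.8
   vertex 1.4 3.6 4.7
  endloop
 endfacet
 facet normal -0.950 -0.294 -0.105
  outer loop
   vertex 1.2 2.0 3.3
   vertex 0.8 3.4 3.0
   vertex 1.8 1.2 0.1
  endloop
 endfacet
 facet normal -0.637 -0.767 0.072
  outer loop
   vertex 1.2 2.0 3.3
   vertex 1.8 1.2 0.1
   vertex 2.1 1.3 3.8
  endloop
 endfacet
 facet normal 0.182 -0.983 0.011
  outer loop
   vertex 3.3 1.5 2.1
   vertex 1.8 1.2 0.1
   vertex 4.5 1.7 0.2
  endloop
 endfacet
 facet normal 0.181 -0.983 0.012
  outer loop
   vertex 3.3 1.5 2.1
   vertex 2.1 1.3 3.8
   vertex 1.8 1.2 0.1
  endloop
 endfacet
 facet normal 0.608 0.419 0.675
  outer loop
   vertex 3.1 2.1 4.1
   vertex 4.0 4.5 1.8
   vertex 1.4 3.6 4.7
  endloop
 endfacet
 facet normal 0.010 -0.362 0.932
  outer loop
   vertex 3.1 2.1 4.1
   vertex 1.4 3.6 4.7
   vertex 2.1 1.3 3.8
  endloop
 endfacet
 facet normal 0.543 -0.788 0.291
  outer loop
   vertex 3.1 2.1 4.1
   vertex 2.1 1.3 3.8
   vertex 3.3 1.5 2.1
  endloop
 endfacet
 facet normal 0.940 -0.027 0.340
  outer loop
   vertex 3.1 2.1 4.1
   vertex 4.5 1.7 0.2
   vertex 4.0 4.5 1.8
  endloop
 endfacet
 facet normal 0.581 -0.762 0.287
  outer loop
   vertex 3.1 2.1 4.1
   vertex 3.3 1.5 2.1
   vertex 4.5 1.7 0.2
  endloop
 endfacet
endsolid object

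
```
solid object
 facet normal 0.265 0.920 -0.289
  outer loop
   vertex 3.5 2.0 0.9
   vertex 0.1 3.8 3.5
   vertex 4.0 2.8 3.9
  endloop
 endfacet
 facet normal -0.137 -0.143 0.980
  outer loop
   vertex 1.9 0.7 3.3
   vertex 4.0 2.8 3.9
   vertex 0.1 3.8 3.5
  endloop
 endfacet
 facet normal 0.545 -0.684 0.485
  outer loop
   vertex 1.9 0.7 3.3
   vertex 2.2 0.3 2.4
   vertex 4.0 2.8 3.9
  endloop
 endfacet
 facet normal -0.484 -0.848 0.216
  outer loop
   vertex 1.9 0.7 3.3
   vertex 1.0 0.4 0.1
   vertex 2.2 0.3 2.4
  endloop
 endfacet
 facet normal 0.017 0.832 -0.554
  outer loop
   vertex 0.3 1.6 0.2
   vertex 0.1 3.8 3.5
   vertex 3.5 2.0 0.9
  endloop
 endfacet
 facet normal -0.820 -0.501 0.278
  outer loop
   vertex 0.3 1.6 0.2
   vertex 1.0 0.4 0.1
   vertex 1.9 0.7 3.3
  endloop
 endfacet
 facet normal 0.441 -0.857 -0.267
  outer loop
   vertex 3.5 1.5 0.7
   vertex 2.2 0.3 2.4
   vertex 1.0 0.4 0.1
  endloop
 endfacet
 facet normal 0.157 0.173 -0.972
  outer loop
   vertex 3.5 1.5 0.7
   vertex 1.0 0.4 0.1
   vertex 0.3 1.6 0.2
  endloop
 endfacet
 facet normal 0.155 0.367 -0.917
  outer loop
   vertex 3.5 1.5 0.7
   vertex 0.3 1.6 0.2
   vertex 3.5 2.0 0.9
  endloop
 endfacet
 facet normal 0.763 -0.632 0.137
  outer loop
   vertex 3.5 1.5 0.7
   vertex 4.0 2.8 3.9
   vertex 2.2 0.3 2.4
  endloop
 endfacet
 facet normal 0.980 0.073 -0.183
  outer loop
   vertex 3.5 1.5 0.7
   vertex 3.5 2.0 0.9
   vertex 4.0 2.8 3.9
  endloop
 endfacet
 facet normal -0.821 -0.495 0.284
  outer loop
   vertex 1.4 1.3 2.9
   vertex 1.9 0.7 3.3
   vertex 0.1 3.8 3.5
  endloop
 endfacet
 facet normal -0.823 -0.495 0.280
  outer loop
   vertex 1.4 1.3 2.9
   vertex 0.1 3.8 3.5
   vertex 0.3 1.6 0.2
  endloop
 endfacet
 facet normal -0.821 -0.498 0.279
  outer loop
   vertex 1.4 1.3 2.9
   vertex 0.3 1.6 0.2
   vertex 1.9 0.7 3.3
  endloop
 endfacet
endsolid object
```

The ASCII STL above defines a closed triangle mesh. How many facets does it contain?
14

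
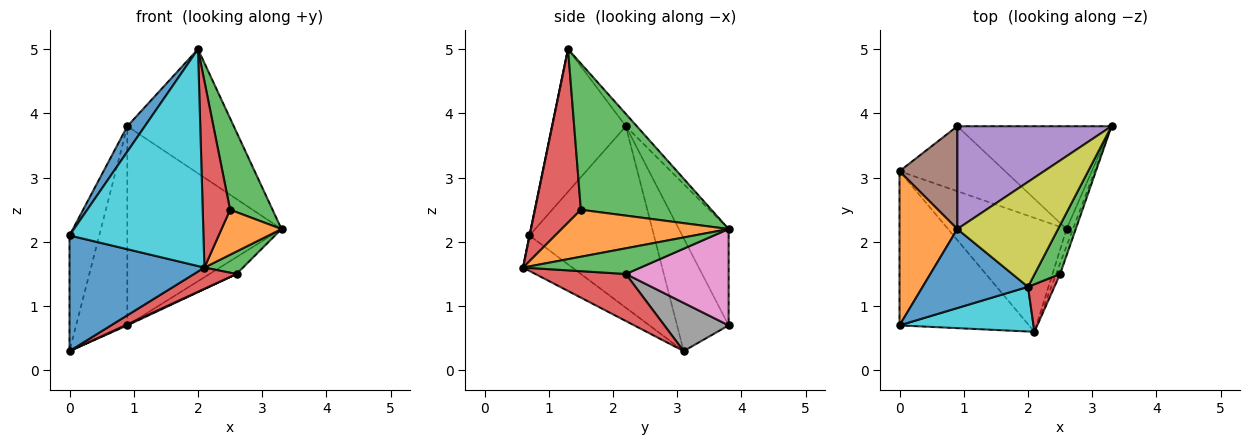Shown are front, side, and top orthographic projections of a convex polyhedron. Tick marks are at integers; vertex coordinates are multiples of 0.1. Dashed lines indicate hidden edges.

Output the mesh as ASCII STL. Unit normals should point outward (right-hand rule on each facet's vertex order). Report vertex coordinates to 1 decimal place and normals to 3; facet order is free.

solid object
 facet normal -0.214 -0.586 -0.781
  outer loop
   vertex 2.1 0.6 1.6
   vertex 0.0 0.7 2.1
   vertex 0.0 3.1 0.3
  endloop
 endfacet
 facet normal -0.929 0.222 0.296
  outer loop
   vertex 0.9 2.2 3.8
   vertex 0.0 3.1 0.3
   vertex 0.0 0.7 2.1
  endloop
 endfacet
 facet normal 0.924 -0.303 -0.231
  outer loop
   vertex 2.6 2.2 1.5
   vertex 3.3 3.8 2.2
   vertex 2.1 0.6 1.6
  endloop
 endfacet
 facet normal 0.364 -0.171 -0.916
  outer loop
   vertex 2.6 2.2 1.5
   vertex 2.1 0.6 1.6
   vertex 0.0 3.1 0.3
  endloop
 endfacet
 facet normal -0.276 0.854 0.441
  outer loop
   vertex 0.9 3.8 0.7
   vertex 0.9 2.2 3.8
   vertex 3.3 3.8 2.2
  endloop
 endfacet
 facet normal -0.667 0.662 0.342
  outer loop
   vertex 0.9 3.8 0.7
   vertex 0.0 3.1 0.3
   vertex 0.9 2.2 3.8
  endloop
 endfacet
 facet normal 0.525 0.138 -0.840
  outer loop
   vertex 0.9 3.8 0.7
   vertex 3.3 3.8 2.2
   vertex 2.6 2.2 1.5
  endloop
 endfacet
 facet normal 0.415 -0.014 -0.910
  outer loop
   vertex 0.9 3.8 0.7
   vertex 2.6 2.2 1.5
   vertex 0.0 3.1 0.3
  endloop
 endfacet
 facet normal -0.079 0.762 0.643
  outer loop
   vertex 2.0 1.3 5.0
   vertex 3.3 3.8 2.2
   vertex 0.9 2.2 3.8
  endloop
 endfacet
 facet normal 0.001 -0.979 0.202
  outer loop
   vertex 2.0 1.3 5.0
   vertex 0.0 0.7 2.1
   vertex 2.1 0.6 1.6
  endloop
 endfacet
 facet normal -0.790 -0.187 0.584
  outer loop
   vertex 2.0 1.3 5.0
   vertex 0.9 2.2 3.8
   vertex 0.0 0.7 2.1
  endloop
 endfacet
 facet normal 0.938 -0.337 -0.080
  outer loop
   vertex 2.5 1.5 2.5
   vertex 2.1 0.6 1.6
   vertex 3.3 3.8 2.2
  endloop
 endfacet
 facet normal 0.938 -0.305 0.163
  outer loop
   vertex 2.5 1.5 2.5
   vertex 3.3 3.8 2.2
   vertex 2.0 1.3 5.0
  endloop
 endfacet
 facet normal 0.851 -0.508 0.130
  outer loop
   vertex 2.5 1.5 2.5
   vertex 2.0 1.3 5.0
   vertex 2.1 0.6 1.6
  endloop
 endfacet
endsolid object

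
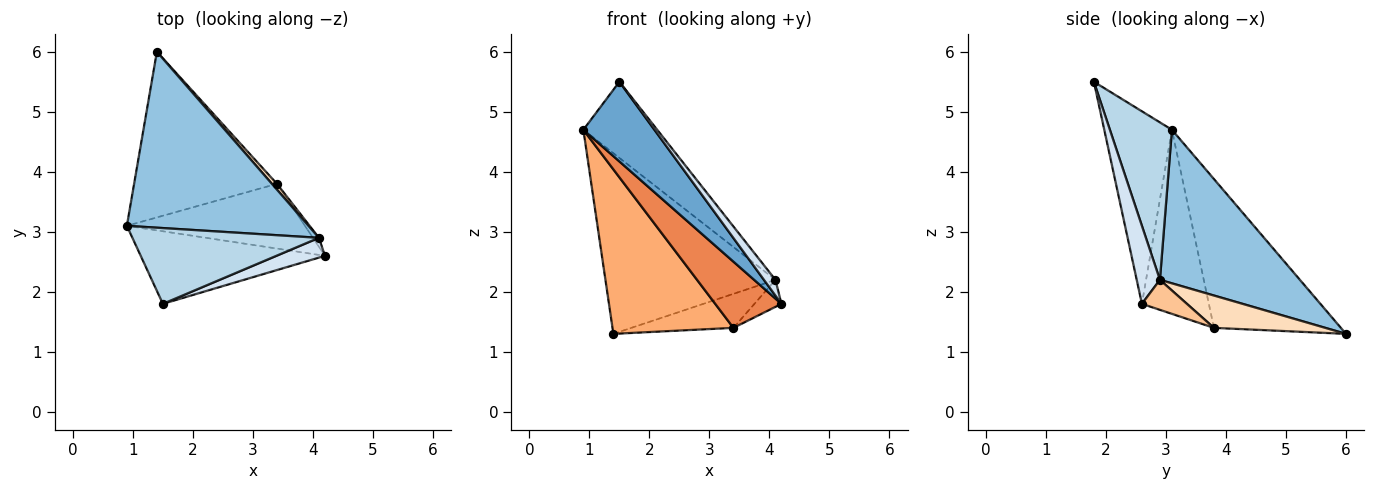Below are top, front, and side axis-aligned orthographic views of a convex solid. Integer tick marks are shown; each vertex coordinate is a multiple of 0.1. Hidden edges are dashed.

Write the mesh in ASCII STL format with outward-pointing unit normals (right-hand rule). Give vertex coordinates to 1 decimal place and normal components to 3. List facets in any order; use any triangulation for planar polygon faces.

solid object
 facet normal -0.576 -0.605 -0.551
  outer loop
   vertex 1.5 1.8 5.5
   vertex 0.9 3.1 4.7
   vertex 4.2 2.6 1.8
  endloop
 endfacet
 facet normal 0.508 0.617 0.601
  outer loop
   vertex 4.1 2.9 2.2
   vertex 1.4 6.0 1.3
   vertex 0.9 3.1 4.7
  endloop
 endfacet
 facet normal 0.512 0.609 0.606
  outer loop
   vertex 4.1 2.9 2.2
   vertex 0.9 3.1 4.7
   vertex 1.5 1.8 5.5
  endloop
 endfacet
 facet normal 0.782 -0.388 0.487
  outer loop
   vertex 4.1 2.9 2.2
   vertex 1.5 1.8 5.5
   vertex 4.2 2.6 1.8
  endloop
 endfacet
 facet normal -0.586 -0.579 -0.567
  outer loop
   vertex 3.4 3.8 1.4
   vertex 4.2 2.6 1.8
   vertex 0.9 3.1 4.7
  endloop
 endfacet
 facet normal -0.595 -0.566 -0.571
  outer loop
   vertex 3.4 3.8 1.4
   vertex 0.9 3.1 4.7
   vertex 1.4 6.0 1.3
  endloop
 endfacet
 facet normal 0.845 0.507 -0.169
  outer loop
   vertex 3.4 3.8 1.4
   vertex 4.1 2.9 2.2
   vertex 4.2 2.6 1.8
  endloop
 endfacet
 facet normal 0.733 0.671 0.114
  outer loop
   vertex 3.4 3.8 1.4
   vertex 1.4 6.0 1.3
   vertex 4.1 2.9 2.2
  endloop
 endfacet
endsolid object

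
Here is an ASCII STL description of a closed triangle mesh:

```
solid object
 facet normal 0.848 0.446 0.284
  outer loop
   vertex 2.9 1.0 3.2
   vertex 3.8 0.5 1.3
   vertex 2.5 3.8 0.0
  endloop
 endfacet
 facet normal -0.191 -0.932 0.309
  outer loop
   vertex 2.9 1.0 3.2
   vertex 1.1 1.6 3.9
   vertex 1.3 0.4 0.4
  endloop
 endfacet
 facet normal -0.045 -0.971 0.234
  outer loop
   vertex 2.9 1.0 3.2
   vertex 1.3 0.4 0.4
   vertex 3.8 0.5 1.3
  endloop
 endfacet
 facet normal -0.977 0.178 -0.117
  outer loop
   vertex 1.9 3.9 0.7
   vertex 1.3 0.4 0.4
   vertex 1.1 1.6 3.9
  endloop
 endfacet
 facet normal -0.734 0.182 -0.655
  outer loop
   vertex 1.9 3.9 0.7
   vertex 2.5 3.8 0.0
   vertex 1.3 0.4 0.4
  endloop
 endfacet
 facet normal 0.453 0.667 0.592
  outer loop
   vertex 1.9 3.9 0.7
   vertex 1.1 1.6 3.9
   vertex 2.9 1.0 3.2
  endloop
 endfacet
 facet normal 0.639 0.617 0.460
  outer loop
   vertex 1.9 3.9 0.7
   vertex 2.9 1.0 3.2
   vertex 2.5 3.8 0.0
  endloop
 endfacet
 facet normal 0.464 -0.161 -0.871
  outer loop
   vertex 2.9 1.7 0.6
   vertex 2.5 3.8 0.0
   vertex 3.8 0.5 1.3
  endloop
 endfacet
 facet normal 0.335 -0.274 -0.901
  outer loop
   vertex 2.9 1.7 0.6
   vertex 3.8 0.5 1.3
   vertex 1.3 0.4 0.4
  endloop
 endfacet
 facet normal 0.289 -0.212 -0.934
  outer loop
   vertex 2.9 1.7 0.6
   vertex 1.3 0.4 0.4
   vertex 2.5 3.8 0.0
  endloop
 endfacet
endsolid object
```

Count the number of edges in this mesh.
15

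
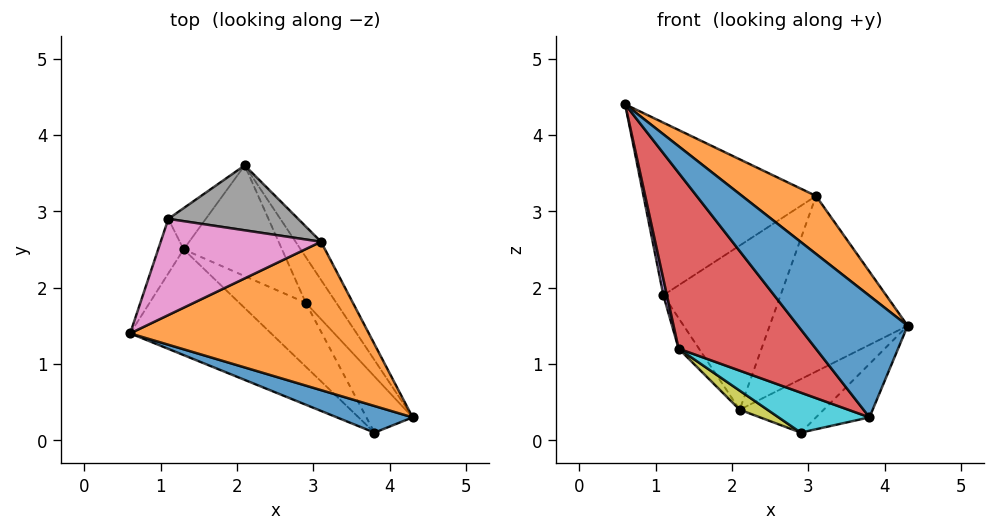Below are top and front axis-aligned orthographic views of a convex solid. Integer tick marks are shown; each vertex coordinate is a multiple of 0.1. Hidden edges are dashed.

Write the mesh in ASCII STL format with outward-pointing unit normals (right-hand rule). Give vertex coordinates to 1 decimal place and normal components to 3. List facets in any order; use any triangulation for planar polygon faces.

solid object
 facet normal -0.122 -0.970 0.212
  outer loop
   vertex 3.8 0.1 0.3
   vertex 4.3 0.3 1.5
   vertex 0.6 1.4 4.4
  endloop
 endfacet
 facet normal 0.528 -0.309 0.791
  outer loop
   vertex 3.1 2.6 3.2
   vertex 0.6 1.4 4.4
   vertex 4.3 0.3 1.5
  endloop
 endfacet
 facet normal 0.844 0.524 -0.114
  outer loop
   vertex 3.1 2.6 3.2
   vertex 4.3 0.3 1.5
   vertex 2.1 3.6 0.4
  endloop
 endfacet
 facet normal -0.710 -0.604 -0.363
  outer loop
   vertex 1.3 2.5 1.2
   vertex 3.8 0.1 0.3
   vertex 0.6 1.4 4.4
  endloop
 endfacet
 facet normal -0.969 -0.071 -0.236
  outer loop
   vertex 1.1 2.9 1.9
   vertex 1.3 2.5 1.2
   vertex 0.6 1.4 4.4
  endloop
 endfacet
 facet normal -0.851 0.312 -0.422
  outer loop
   vertex 1.1 2.9 1.9
   vertex 2.1 3.6 0.4
   vertex 1.3 2.5 1.2
  endloop
 endfacet
 facet normal -0.182 0.859 0.479
  outer loop
   vertex 1.1 2.9 1.9
   vertex 0.6 1.4 4.4
   vertex 3.1 2.6 3.2
  endloop
 endfacet
 facet normal -0.099 0.925 0.366
  outer loop
   vertex 1.1 2.9 1.9
   vertex 3.1 2.6 3.2
   vertex 2.1 3.6 0.4
  endloop
 endfacet
 facet normal -0.601 -0.136 -0.788
  outer loop
   vertex 2.9 1.8 0.1
   vertex 1.3 2.5 1.2
   vertex 2.1 3.6 0.4
  endloop
 endfacet
 facet normal -0.632 -0.412 -0.657
  outer loop
   vertex 2.9 1.8 0.1
   vertex 3.8 0.1 0.3
   vertex 1.3 2.5 1.2
  endloop
 endfacet
 facet normal 0.826 0.428 -0.367
  outer loop
   vertex 2.9 1.8 0.1
   vertex 2.1 3.6 0.4
   vertex 4.3 0.3 1.5
  endloop
 endfacet
 facet normal 0.826 0.389 -0.409
  outer loop
   vertex 2.9 1.8 0.1
   vertex 4.3 0.3 1.5
   vertex 3.8 0.1 0.3
  endloop
 endfacet
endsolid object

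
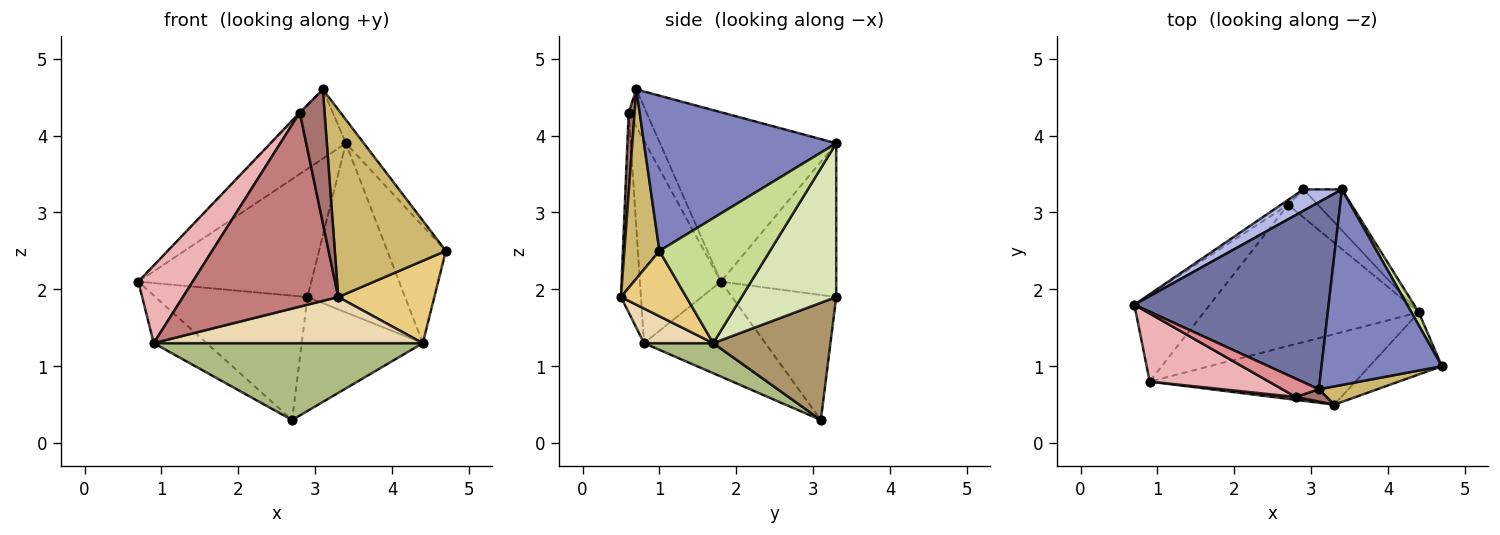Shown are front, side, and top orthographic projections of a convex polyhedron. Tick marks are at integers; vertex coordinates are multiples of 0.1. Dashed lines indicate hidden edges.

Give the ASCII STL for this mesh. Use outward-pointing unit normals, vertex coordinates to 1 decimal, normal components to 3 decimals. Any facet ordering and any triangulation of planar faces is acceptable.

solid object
 facet normal -0.633 0.269 0.726
  outer loop
   vertex 3.1 0.7 4.6
   vertex 3.4 3.3 3.9
   vertex 0.7 1.8 2.1
  endloop
 endfacet
 facet normal 0.788 0.074 0.611
  outer loop
   vertex 3.1 0.7 4.6
   vertex 4.7 1.0 2.5
   vertex 3.4 3.3 3.9
  endloop
 endfacet
 facet normal -0.740 0.323 -0.589
  outer loop
   vertex 0.9 0.8 1.3
   vertex 0.7 1.8 2.1
   vertex 2.7 3.1 0.3
  endloop
 endfacet
 facet normal -0.549 0.824 0.137
  outer loop
   vertex 2.9 3.3 1.9
   vertex 0.7 1.8 2.1
   vertex 3.4 3.3 3.9
  endloop
 endfacet
 facet normal -0.565 0.824 -0.032
  outer loop
   vertex 2.9 3.3 1.9
   vertex 2.7 3.1 0.3
   vertex 0.7 1.8 2.1
  endloop
 endfacet
 facet normal 0.122 -0.475 -0.872
  outer loop
   vertex 4.4 1.7 1.3
   vertex 0.9 0.8 1.3
   vertex 2.7 3.1 0.3
  endloop
 endfacet
 facet normal 0.883 0.467 0.052
  outer loop
   vertex 4.4 1.7 1.3
   vertex 3.4 3.3 3.9
   vertex 4.7 1.0 2.5
  endloop
 endfacet
 facet normal 0.686 0.707 -0.171
  outer loop
   vertex 4.4 1.7 1.3
   vertex 2.9 3.3 1.9
   vertex 3.4 3.3 3.9
  endloop
 endfacet
 facet normal 0.685 0.707 -0.174
  outer loop
   vertex 4.4 1.7 1.3
   vertex 2.7 3.1 0.3
   vertex 2.9 3.3 1.9
  endloop
 endfacet
 facet normal 0.299 -0.950 0.093
  outer loop
   vertex 3.3 0.5 1.9
   vertex 4.7 1.0 2.5
   vertex 3.1 0.7 4.6
  endloop
 endfacet
 facet normal 0.477 -0.702 -0.529
  outer loop
   vertex 3.3 0.5 1.9
   vertex 4.4 1.7 1.3
   vertex 4.7 1.0 2.5
  endloop
 endfacet
 facet normal 0.139 -0.542 -0.829
  outer loop
   vertex 3.3 0.5 1.9
   vertex 0.9 0.8 1.3
   vertex 4.4 1.7 1.3
  endloop
 endfacet
 facet normal 0.234 -0.968 0.089
  outer loop
   vertex 2.8 0.6 4.3
   vertex 3.3 0.5 1.9
   vertex 3.1 0.7 4.6
  endloop
 endfacet
 facet normal -0.128 -0.992 0.015
  outer loop
   vertex 2.8 0.6 4.3
   vertex 0.9 0.8 1.3
   vertex 3.3 0.5 1.9
  endloop
 endfacet
 facet normal -0.713 0.037 0.700
  outer loop
   vertex 2.8 0.6 4.3
   vertex 3.1 0.7 4.6
   vertex 0.7 1.8 2.1
  endloop
 endfacet
 facet normal -0.746 -0.501 0.439
  outer loop
   vertex 2.8 0.6 4.3
   vertex 0.7 1.8 2.1
   vertex 0.9 0.8 1.3
  endloop
 endfacet
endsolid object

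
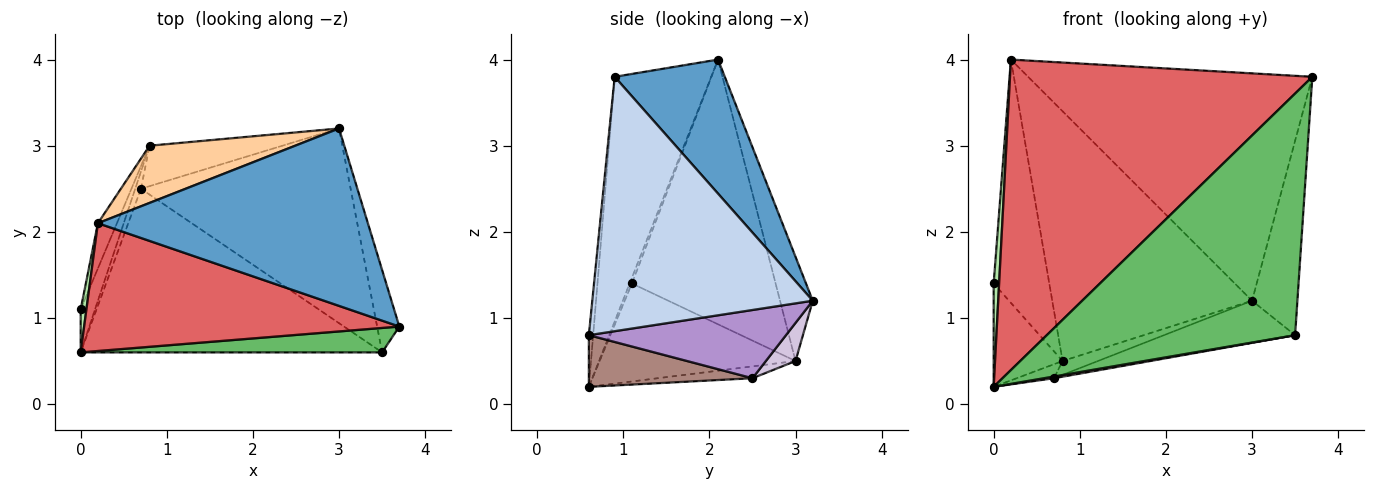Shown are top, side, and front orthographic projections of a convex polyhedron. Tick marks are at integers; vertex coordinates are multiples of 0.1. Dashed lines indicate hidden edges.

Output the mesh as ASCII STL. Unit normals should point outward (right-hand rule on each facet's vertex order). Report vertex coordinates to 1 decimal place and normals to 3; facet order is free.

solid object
 facet normal 0.292 0.754 0.588
  outer loop
   vertex 0.2 2.1 4.0
   vertex 3.7 0.9 3.8
   vertex 3.0 3.2 1.2
  endloop
 endfacet
 facet normal 0.976 0.201 -0.085
  outer loop
   vertex 3.5 0.6 0.8
   vertex 3.0 3.2 1.2
   vertex 3.7 0.9 3.8
  endloop
 endfacet
 facet normal -0.931 0.360 -0.067
  outer loop
   vertex 0.8 3.0 0.5
   vertex 0.0 1.1 1.4
   vertex 0.2 2.1 4.0
  endloop
 endfacet
 facet normal -0.158 0.963 0.220
  outer loop
   vertex 0.8 3.0 0.5
   vertex 0.2 2.1 4.0
   vertex 3.0 3.2 1.2
  endloop
 endfacet
 facet normal -0.017 -0.995 0.101
  outer loop
   vertex 0.0 0.6 0.2
   vertex 3.5 0.6 0.8
   vertex 3.7 0.9 3.8
  endloop
 endfacet
 facet normal -0.359 -0.862 0.359
  outer loop
   vertex 0.0 0.6 0.2
   vertex 0.2 2.1 4.0
   vertex 0.0 1.1 1.4
  endloop
 endfacet
 facet normal -0.283 -0.887 0.365
  outer loop
   vertex 0.0 0.6 0.2
   vertex 3.7 0.9 3.8
   vertex 0.2 2.1 4.0
  endloop
 endfacet
 facet normal -0.934 0.329 -0.137
  outer loop
   vertex 0.0 0.6 0.2
   vertex 0.0 1.1 1.4
   vertex 0.8 3.0 0.5
  endloop
 endfacet
 facet normal 0.303 0.202 -0.931
  outer loop
   vertex 0.7 2.5 0.3
   vertex 3.0 3.2 1.2
   vertex 3.5 0.6 0.8
  endloop
 endfacet
 facet normal 0.262 0.313 -0.913
  outer loop
   vertex 0.7 2.5 0.3
   vertex 0.8 3.0 0.5
   vertex 3.0 3.2 1.2
  endloop
 endfacet
 facet normal 0.169 -0.010 -0.986
  outer loop
   vertex 0.7 2.5 0.3
   vertex 3.5 0.6 0.8
   vertex 0.0 0.6 0.2
  endloop
 endfacet
 facet normal -0.848 0.334 -0.411
  outer loop
   vertex 0.7 2.5 0.3
   vertex 0.0 0.6 0.2
   vertex 0.8 3.0 0.5
  endloop
 endfacet
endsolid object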